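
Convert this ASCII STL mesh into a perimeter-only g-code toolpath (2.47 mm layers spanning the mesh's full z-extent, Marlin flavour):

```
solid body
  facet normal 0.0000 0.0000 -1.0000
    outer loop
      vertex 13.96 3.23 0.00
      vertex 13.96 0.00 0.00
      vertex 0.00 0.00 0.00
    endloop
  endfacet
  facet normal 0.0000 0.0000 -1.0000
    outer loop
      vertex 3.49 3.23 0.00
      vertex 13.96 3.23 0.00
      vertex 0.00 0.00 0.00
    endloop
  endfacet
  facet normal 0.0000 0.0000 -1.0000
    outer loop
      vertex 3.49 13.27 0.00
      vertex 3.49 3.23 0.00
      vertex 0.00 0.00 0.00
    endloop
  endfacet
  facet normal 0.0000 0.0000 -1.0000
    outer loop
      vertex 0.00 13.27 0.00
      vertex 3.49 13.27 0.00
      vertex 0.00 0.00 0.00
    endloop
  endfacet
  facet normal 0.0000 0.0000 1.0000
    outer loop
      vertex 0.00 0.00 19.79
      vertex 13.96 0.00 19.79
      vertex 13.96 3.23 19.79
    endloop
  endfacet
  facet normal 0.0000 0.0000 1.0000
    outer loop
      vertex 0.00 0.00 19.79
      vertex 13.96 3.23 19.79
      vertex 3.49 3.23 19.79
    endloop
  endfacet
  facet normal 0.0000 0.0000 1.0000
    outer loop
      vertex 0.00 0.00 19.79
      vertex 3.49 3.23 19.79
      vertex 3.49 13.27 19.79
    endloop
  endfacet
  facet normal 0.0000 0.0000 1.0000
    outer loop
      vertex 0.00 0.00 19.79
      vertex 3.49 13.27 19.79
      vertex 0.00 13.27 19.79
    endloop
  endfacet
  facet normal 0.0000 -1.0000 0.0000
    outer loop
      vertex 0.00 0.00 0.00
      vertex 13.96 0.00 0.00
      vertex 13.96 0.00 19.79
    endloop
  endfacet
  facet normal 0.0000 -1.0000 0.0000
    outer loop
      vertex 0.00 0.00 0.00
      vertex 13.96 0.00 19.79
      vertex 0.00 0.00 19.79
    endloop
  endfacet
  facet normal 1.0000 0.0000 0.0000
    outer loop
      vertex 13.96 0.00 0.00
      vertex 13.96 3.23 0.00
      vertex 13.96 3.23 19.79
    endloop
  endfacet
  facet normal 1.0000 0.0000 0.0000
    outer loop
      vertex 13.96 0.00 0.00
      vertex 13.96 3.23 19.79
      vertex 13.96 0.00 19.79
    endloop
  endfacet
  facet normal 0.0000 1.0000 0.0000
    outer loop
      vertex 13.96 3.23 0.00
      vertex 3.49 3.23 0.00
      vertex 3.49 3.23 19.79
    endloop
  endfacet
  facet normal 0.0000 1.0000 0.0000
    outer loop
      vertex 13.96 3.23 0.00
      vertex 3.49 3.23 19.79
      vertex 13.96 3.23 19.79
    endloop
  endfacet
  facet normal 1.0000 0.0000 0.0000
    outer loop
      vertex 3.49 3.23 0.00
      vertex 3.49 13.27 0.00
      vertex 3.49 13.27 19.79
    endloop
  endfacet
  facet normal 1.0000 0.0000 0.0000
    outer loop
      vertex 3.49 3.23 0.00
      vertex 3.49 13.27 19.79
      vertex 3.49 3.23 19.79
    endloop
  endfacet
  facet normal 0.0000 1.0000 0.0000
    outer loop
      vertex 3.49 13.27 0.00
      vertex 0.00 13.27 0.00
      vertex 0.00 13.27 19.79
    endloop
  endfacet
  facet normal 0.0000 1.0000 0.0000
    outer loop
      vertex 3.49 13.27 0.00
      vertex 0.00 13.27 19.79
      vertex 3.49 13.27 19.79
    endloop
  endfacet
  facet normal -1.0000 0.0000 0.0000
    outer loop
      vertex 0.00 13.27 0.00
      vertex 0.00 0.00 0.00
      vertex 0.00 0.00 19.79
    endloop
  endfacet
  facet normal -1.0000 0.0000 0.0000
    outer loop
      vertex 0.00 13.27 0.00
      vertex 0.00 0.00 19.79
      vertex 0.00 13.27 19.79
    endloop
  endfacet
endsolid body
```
; perimeter-only toolpath
G21 ; units = mm
G90 ; absolute positioning
G28 ; home
; layer 1
G0 Z2.47
G0 X0.00 Y0.00
G1 X13.96 Y0.00
G1 X13.96 Y3.23
G1 X3.49 Y3.23
G1 X3.49 Y13.27
G1 X0.00 Y13.27
G1 X0.00 Y0.00
; layer 2
G0 Z4.95
G0 X0.00 Y0.00
G1 X13.96 Y0.00
G1 X13.96 Y3.23
G1 X3.49 Y3.23
G1 X3.49 Y13.27
G1 X0.00 Y13.27
G1 X0.00 Y0.00
; layer 3
G0 Z7.42
G0 X0.00 Y0.00
G1 X13.96 Y0.00
G1 X13.96 Y3.23
G1 X3.49 Y3.23
G1 X3.49 Y13.27
G1 X0.00 Y13.27
G1 X0.00 Y0.00
; layer 4
G0 Z9.89
G0 X0.00 Y0.00
G1 X13.96 Y0.00
G1 X13.96 Y3.23
G1 X3.49 Y3.23
G1 X3.49 Y13.27
G1 X0.00 Y13.27
G1 X0.00 Y0.00
; layer 5
G0 Z12.37
G0 X0.00 Y0.00
G1 X13.96 Y0.00
G1 X13.96 Y3.23
G1 X3.49 Y3.23
G1 X3.49 Y13.27
G1 X0.00 Y13.27
G1 X0.00 Y0.00
; layer 6
G0 Z14.84
G0 X0.00 Y0.00
G1 X13.96 Y0.00
G1 X13.96 Y3.23
G1 X3.49 Y3.23
G1 X3.49 Y13.27
G1 X0.00 Y13.27
G1 X0.00 Y0.00
; layer 7
G0 Z17.32
G0 X0.00 Y0.00
G1 X13.96 Y0.00
G1 X13.96 Y3.23
G1 X3.49 Y3.23
G1 X3.49 Y13.27
G1 X0.00 Y13.27
G1 X0.00 Y0.00
; layer 8
G0 Z19.79
G0 X0.00 Y0.00
G1 X13.96 Y0.00
G1 X13.96 Y3.23
G1 X3.49 Y3.23
G1 X3.49 Y13.27
G1 X0.00 Y13.27
G1 X0.00 Y0.00
M2 ; end

The solid is an L-shaped prism: outer 14 × 13.3 mm, arm thicknesses ≈ 3.23 mm (horizontal) and 3.49 mm (vertical), extruded 19.8 mm in z. Slicing at Δz = 2.47 mm — 8 equal slices spanning the solid's height, so layer i sits at z = i·h/8 — gives 8 non-empty perimeters. Each is a 6-segment closed polygon; G0 lifts to the layer z and rapids to the start vertex, then G1 traces the edges.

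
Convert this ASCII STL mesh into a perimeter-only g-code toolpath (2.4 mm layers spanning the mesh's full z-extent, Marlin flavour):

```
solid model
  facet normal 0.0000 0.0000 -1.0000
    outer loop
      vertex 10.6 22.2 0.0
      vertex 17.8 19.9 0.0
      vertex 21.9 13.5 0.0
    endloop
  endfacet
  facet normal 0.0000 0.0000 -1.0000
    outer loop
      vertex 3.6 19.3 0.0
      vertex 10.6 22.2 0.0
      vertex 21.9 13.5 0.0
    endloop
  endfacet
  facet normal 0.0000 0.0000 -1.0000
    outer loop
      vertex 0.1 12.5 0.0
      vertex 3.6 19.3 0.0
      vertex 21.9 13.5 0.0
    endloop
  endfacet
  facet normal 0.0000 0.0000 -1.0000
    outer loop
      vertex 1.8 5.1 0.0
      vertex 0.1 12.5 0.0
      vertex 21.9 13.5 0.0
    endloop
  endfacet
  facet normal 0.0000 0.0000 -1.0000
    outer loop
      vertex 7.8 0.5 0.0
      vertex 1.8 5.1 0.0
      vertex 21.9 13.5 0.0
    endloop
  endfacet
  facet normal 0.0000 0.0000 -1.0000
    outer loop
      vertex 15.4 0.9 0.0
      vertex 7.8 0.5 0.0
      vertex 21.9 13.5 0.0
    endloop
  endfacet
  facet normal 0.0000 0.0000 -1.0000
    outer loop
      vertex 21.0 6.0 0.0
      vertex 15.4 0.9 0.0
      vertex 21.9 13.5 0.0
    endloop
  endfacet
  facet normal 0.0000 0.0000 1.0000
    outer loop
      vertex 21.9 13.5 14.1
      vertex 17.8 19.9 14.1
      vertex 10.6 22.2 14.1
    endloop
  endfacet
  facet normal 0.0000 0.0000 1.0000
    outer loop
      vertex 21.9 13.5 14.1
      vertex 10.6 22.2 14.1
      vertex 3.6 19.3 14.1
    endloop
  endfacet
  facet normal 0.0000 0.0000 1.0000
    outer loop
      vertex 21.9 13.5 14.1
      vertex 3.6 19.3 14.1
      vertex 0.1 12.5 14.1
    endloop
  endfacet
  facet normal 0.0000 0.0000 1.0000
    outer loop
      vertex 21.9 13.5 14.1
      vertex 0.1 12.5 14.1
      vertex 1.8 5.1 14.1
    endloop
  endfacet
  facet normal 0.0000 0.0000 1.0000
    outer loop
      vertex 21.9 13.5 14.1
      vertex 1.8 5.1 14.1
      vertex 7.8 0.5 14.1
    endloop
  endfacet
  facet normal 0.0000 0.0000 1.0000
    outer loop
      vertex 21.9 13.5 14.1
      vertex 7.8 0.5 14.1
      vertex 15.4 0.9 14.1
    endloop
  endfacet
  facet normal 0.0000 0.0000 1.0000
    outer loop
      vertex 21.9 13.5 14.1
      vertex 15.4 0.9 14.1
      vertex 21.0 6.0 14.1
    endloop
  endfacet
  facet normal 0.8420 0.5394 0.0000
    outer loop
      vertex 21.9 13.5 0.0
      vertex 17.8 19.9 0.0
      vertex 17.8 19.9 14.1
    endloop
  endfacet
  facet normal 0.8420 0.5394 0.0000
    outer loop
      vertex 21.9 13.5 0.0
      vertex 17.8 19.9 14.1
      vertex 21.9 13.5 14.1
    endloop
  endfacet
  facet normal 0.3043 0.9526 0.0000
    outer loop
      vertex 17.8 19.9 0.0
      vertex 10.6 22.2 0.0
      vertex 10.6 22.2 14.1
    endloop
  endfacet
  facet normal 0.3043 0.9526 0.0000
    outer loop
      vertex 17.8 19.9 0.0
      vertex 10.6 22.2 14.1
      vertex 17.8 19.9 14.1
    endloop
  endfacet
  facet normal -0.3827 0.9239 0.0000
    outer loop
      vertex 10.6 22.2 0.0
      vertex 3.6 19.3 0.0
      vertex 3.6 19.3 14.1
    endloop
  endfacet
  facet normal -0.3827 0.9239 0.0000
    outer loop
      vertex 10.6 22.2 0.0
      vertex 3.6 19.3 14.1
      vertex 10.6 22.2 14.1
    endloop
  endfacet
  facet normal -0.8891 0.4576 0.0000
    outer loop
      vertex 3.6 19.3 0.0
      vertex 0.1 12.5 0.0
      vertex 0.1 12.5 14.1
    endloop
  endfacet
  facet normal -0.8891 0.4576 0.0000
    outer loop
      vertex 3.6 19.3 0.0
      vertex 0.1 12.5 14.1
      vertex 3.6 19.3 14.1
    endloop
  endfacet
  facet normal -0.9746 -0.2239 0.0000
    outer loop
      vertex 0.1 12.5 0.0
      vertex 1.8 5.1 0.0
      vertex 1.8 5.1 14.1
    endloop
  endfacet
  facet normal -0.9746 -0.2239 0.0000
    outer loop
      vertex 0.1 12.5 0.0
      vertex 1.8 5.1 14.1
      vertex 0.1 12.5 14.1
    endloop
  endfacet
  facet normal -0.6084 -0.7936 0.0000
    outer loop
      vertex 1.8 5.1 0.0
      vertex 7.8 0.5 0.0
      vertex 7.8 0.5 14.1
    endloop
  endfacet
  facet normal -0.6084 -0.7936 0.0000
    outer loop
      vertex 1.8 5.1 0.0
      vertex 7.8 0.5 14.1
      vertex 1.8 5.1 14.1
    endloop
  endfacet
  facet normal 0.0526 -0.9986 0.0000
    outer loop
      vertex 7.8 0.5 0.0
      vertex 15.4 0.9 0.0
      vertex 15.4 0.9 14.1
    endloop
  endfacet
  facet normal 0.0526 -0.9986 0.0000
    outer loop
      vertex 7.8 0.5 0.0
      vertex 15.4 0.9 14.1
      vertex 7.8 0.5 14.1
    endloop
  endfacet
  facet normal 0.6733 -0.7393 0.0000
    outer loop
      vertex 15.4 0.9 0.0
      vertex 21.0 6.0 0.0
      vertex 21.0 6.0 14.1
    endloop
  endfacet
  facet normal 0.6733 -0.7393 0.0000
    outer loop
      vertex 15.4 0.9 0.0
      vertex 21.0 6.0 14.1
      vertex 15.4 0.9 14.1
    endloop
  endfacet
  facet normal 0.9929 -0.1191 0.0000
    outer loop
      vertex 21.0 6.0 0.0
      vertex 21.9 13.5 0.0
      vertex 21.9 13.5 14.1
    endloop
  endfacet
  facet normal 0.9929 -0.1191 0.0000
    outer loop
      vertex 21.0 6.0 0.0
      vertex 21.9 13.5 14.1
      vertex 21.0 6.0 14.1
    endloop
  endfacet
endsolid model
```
; perimeter-only toolpath
G21 ; units = mm
G90 ; absolute positioning
G28 ; home
; layer 1
G0 Z2.4
G0 X21.9 Y13.5
G1 X17.8 Y19.9
G1 X10.6 Y22.2
G1 X3.6 Y19.3
G1 X0.1 Y12.5
G1 X1.8 Y5.1
G1 X7.8 Y0.5
G1 X15.4 Y0.9
G1 X21.0 Y6.0
G1 X21.9 Y13.5
; layer 2
G0 Z4.7
G0 X21.9 Y13.5
G1 X17.8 Y19.9
G1 X10.6 Y22.2
G1 X3.6 Y19.3
G1 X0.1 Y12.5
G1 X1.8 Y5.1
G1 X7.8 Y0.5
G1 X15.4 Y0.9
G1 X21.0 Y6.0
G1 X21.9 Y13.5
; layer 3
G0 Z7.1
G0 X21.9 Y13.5
G1 X17.8 Y19.9
G1 X10.6 Y22.2
G1 X3.6 Y19.3
G1 X0.1 Y12.5
G1 X1.8 Y5.1
G1 X7.8 Y0.5
G1 X15.4 Y0.9
G1 X21.0 Y6.0
G1 X21.9 Y13.5
; layer 4
G0 Z9.4
G0 X21.9 Y13.5
G1 X17.8 Y19.9
G1 X10.6 Y22.2
G1 X3.6 Y19.3
G1 X0.1 Y12.5
G1 X1.8 Y5.1
G1 X7.8 Y0.5
G1 X15.4 Y0.9
G1 X21.0 Y6.0
G1 X21.9 Y13.5
; layer 5
G0 Z11.8
G0 X21.9 Y13.5
G1 X17.8 Y19.9
G1 X10.6 Y22.2
G1 X3.6 Y19.3
G1 X0.1 Y12.5
G1 X1.8 Y5.1
G1 X7.8 Y0.5
G1 X15.4 Y0.9
G1 X21.0 Y6.0
G1 X21.9 Y13.5
; layer 6
G0 Z14.1
G0 X21.9 Y13.5
G1 X17.8 Y19.9
G1 X10.6 Y22.2
G1 X3.6 Y19.3
G1 X0.1 Y12.5
G1 X1.8 Y5.1
G1 X7.8 Y0.5
G1 X15.4 Y0.9
G1 X21.0 Y6.0
G1 X21.9 Y13.5
M2 ; end

The solid is a regular 9-sided prism (a cylinder approximated with 9 flat sides), circumscribed radius ≈ 11.1 mm, height ≈ 14.1 mm. Slicing at Δz = 2.4 mm — 6 equal slices spanning the solid's height, so layer i sits at z = i·h/6 — gives 6 non-empty perimeters. Each is a 9-segment closed polygon; G0 lifts to the layer z and rapids to the start vertex, then G1 traces the edges.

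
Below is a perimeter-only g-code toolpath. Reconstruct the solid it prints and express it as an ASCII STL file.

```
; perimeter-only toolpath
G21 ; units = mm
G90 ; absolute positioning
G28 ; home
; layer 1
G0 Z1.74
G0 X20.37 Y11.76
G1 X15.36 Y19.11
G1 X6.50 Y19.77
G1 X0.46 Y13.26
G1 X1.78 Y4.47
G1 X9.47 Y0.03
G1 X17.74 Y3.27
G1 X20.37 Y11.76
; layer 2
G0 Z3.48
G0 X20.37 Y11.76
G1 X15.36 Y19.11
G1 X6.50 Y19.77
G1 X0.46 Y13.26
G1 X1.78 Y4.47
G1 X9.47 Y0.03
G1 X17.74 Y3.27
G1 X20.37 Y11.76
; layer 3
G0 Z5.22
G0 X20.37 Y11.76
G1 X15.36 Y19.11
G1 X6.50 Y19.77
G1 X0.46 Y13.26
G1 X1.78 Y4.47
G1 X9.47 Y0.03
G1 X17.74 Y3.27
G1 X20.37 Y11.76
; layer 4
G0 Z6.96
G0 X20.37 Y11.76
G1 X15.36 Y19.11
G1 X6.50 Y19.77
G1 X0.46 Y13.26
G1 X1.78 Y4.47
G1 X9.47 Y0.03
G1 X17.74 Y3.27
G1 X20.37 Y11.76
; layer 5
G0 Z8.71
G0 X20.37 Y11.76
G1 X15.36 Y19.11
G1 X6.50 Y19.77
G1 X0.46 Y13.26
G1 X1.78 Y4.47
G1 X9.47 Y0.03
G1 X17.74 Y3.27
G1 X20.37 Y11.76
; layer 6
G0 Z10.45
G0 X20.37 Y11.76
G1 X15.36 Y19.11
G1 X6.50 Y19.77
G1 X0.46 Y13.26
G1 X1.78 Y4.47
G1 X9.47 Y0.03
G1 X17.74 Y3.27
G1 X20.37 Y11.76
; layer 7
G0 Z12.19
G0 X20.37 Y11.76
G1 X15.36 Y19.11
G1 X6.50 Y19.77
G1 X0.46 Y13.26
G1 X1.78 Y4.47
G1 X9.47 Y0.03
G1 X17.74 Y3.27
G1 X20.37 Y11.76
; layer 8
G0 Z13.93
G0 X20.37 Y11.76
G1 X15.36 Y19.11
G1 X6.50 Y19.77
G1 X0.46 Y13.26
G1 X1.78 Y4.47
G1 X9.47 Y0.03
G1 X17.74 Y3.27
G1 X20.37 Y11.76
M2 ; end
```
solid part
  facet normal 0.0000 0.0000 -1.0000
    outer loop
      vertex 6.50 19.77 0.00
      vertex 15.36 19.11 0.00
      vertex 20.37 11.76 0.00
    endloop
  endfacet
  facet normal 0.0000 0.0000 -1.0000
    outer loop
      vertex 0.46 13.26 0.00
      vertex 6.50 19.77 0.00
      vertex 20.37 11.76 0.00
    endloop
  endfacet
  facet normal 0.0000 0.0000 -1.0000
    outer loop
      vertex 1.78 4.47 0.00
      vertex 0.46 13.26 0.00
      vertex 20.37 11.76 0.00
    endloop
  endfacet
  facet normal 0.0000 0.0000 -1.0000
    outer loop
      vertex 9.47 0.03 0.00
      vertex 1.78 4.47 0.00
      vertex 20.37 11.76 0.00
    endloop
  endfacet
  facet normal 0.0000 0.0000 -1.0000
    outer loop
      vertex 17.74 3.27 0.00
      vertex 9.47 0.03 0.00
      vertex 20.37 11.76 0.00
    endloop
  endfacet
  facet normal 0.0000 0.0000 1.0000
    outer loop
      vertex 20.37 11.76 13.93
      vertex 15.36 19.11 13.93
      vertex 6.50 19.77 13.93
    endloop
  endfacet
  facet normal 0.0000 0.0000 1.0000
    outer loop
      vertex 20.37 11.76 13.93
      vertex 6.50 19.77 13.93
      vertex 0.46 13.26 13.93
    endloop
  endfacet
  facet normal 0.0000 0.0000 1.0000
    outer loop
      vertex 20.37 11.76 13.93
      vertex 0.46 13.26 13.93
      vertex 1.78 4.47 13.93
    endloop
  endfacet
  facet normal 0.0000 0.0000 1.0000
    outer loop
      vertex 20.37 11.76 13.93
      vertex 1.78 4.47 13.93
      vertex 9.47 0.03 13.93
    endloop
  endfacet
  facet normal 0.0000 0.0000 1.0000
    outer loop
      vertex 20.37 11.76 13.93
      vertex 9.47 0.03 13.93
      vertex 17.74 3.27 13.93
    endloop
  endfacet
  facet normal 0.8263 0.5632 0.0000
    outer loop
      vertex 20.37 11.76 0.00
      vertex 15.36 19.11 0.00
      vertex 15.36 19.11 13.93
    endloop
  endfacet
  facet normal 0.8263 0.5632 0.0000
    outer loop
      vertex 20.37 11.76 0.00
      vertex 15.36 19.11 13.93
      vertex 20.37 11.76 13.93
    endloop
  endfacet
  facet normal 0.0743 0.9972 0.0000
    outer loop
      vertex 15.36 19.11 0.00
      vertex 6.50 19.77 0.00
      vertex 6.50 19.77 13.93
    endloop
  endfacet
  facet normal 0.0743 0.9972 0.0000
    outer loop
      vertex 15.36 19.11 0.00
      vertex 6.50 19.77 13.93
      vertex 15.36 19.11 13.93
    endloop
  endfacet
  facet normal -0.7331 0.6801 0.0000
    outer loop
      vertex 6.50 19.77 0.00
      vertex 0.46 13.26 0.00
      vertex 0.46 13.26 13.93
    endloop
  endfacet
  facet normal -0.7331 0.6801 0.0000
    outer loop
      vertex 6.50 19.77 0.00
      vertex 0.46 13.26 13.93
      vertex 6.50 19.77 13.93
    endloop
  endfacet
  facet normal -0.9889 -0.1485 0.0000
    outer loop
      vertex 0.46 13.26 0.00
      vertex 1.78 4.47 0.00
      vertex 1.78 4.47 13.93
    endloop
  endfacet
  facet normal -0.9889 -0.1485 0.0000
    outer loop
      vertex 0.46 13.26 0.00
      vertex 1.78 4.47 13.93
      vertex 0.46 13.26 13.93
    endloop
  endfacet
  facet normal -0.5000 -0.8660 0.0000
    outer loop
      vertex 1.78 4.47 0.00
      vertex 9.47 0.03 0.00
      vertex 9.47 0.03 13.93
    endloop
  endfacet
  facet normal -0.5000 -0.8660 0.0000
    outer loop
      vertex 1.78 4.47 0.00
      vertex 9.47 0.03 13.93
      vertex 1.78 4.47 13.93
    endloop
  endfacet
  facet normal 0.3648 -0.9311 0.0000
    outer loop
      vertex 9.47 0.03 0.00
      vertex 17.74 3.27 0.00
      vertex 17.74 3.27 13.93
    endloop
  endfacet
  facet normal 0.3648 -0.9311 0.0000
    outer loop
      vertex 9.47 0.03 0.00
      vertex 17.74 3.27 13.93
      vertex 9.47 0.03 13.93
    endloop
  endfacet
  facet normal 0.9552 -0.2959 0.0000
    outer loop
      vertex 17.74 3.27 0.00
      vertex 20.37 11.76 0.00
      vertex 20.37 11.76 13.93
    endloop
  endfacet
  facet normal 0.9552 -0.2959 0.0000
    outer loop
      vertex 17.74 3.27 0.00
      vertex 20.37 11.76 13.93
      vertex 17.74 3.27 13.93
    endloop
  endfacet
endsolid part

The G0 Z moves step by Δz≈1.74 mm. Every layer's G1 loop is the same polygon, so the solid is a straight extrusion of it from z=0 to z≈13.9. Closing with flat bottom and top caps and triangulating gives 24 facets — a regular 7-sided prism (a cylinder approximated with 7 flat sides), circumscribed radius ≈ 10.2 mm, height ≈ 13.9 mm.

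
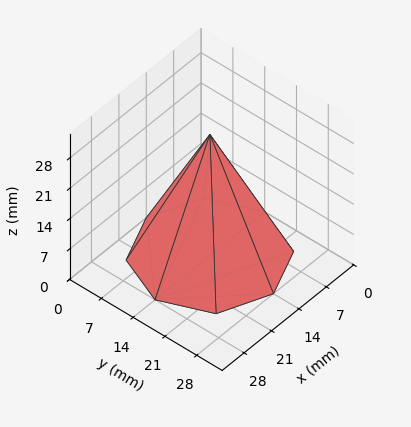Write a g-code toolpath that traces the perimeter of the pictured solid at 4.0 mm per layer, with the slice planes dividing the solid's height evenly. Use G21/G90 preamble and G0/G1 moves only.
Reading the render: the shape is a regular 8-sided pyramid, base circumscribed radius ≈ 14 mm, apex at z ≈ 28 mm (dimensions read to the nearest mm from the axis ticks). For the g-code, the solid's height is divided into equal slices at the stated Δz and each level perimeter traced with G1 moves after a G0 lift.

; perimeter-only toolpath
G21 ; units = mm
G90 ; absolute positioning
G28 ; home
; layer 1
G0 Z4.0
G0 X26.0 Y14.0
G1 X22.5 Y22.5
G1 X14.0 Y26.0
G1 X5.5 Y22.5
G1 X2.0 Y14.0
G1 X5.5 Y5.5
G1 X14.0 Y2.0
G1 X22.5 Y5.5
G1 X26.0 Y14.0
; layer 2
G0 Z8.0
G0 X24.0 Y14.0
G1 X21.1 Y21.1
G1 X14.0 Y24.0
G1 X6.9 Y21.1
G1 X4.0 Y14.0
G1 X6.9 Y6.9
G1 X14.0 Y4.0
G1 X21.1 Y6.9
G1 X24.0 Y14.0
; layer 3
G0 Z12.0
G0 X22.0 Y14.0
G1 X19.7 Y19.7
G1 X14.0 Y22.0
G1 X8.3 Y19.7
G1 X6.0 Y14.0
G1 X8.3 Y8.3
G1 X14.0 Y6.0
G1 X19.7 Y8.3
G1 X22.0 Y14.0
; layer 4
G0 Z16.0
G0 X20.0 Y14.0
G1 X18.2 Y18.2
G1 X14.0 Y20.0
G1 X9.8 Y18.2
G1 X8.0 Y14.0
G1 X9.8 Y9.8
G1 X14.0 Y8.0
G1 X18.2 Y9.8
G1 X20.0 Y14.0
; layer 5
G0 Z20.0
G0 X18.0 Y14.0
G1 X16.8 Y16.8
G1 X14.0 Y18.0
G1 X11.2 Y16.8
G1 X10.0 Y14.0
G1 X11.2 Y11.2
G1 X14.0 Y10.0
G1 X16.8 Y11.2
G1 X18.0 Y14.0
; layer 6
G0 Z24.0
G0 X16.0 Y14.0
G1 X15.4 Y15.4
G1 X14.0 Y16.0
G1 X12.6 Y15.4
G1 X12.0 Y14.0
G1 X12.6 Y12.6
G1 X14.0 Y12.0
G1 X15.4 Y12.6
G1 X16.0 Y14.0
M2 ; end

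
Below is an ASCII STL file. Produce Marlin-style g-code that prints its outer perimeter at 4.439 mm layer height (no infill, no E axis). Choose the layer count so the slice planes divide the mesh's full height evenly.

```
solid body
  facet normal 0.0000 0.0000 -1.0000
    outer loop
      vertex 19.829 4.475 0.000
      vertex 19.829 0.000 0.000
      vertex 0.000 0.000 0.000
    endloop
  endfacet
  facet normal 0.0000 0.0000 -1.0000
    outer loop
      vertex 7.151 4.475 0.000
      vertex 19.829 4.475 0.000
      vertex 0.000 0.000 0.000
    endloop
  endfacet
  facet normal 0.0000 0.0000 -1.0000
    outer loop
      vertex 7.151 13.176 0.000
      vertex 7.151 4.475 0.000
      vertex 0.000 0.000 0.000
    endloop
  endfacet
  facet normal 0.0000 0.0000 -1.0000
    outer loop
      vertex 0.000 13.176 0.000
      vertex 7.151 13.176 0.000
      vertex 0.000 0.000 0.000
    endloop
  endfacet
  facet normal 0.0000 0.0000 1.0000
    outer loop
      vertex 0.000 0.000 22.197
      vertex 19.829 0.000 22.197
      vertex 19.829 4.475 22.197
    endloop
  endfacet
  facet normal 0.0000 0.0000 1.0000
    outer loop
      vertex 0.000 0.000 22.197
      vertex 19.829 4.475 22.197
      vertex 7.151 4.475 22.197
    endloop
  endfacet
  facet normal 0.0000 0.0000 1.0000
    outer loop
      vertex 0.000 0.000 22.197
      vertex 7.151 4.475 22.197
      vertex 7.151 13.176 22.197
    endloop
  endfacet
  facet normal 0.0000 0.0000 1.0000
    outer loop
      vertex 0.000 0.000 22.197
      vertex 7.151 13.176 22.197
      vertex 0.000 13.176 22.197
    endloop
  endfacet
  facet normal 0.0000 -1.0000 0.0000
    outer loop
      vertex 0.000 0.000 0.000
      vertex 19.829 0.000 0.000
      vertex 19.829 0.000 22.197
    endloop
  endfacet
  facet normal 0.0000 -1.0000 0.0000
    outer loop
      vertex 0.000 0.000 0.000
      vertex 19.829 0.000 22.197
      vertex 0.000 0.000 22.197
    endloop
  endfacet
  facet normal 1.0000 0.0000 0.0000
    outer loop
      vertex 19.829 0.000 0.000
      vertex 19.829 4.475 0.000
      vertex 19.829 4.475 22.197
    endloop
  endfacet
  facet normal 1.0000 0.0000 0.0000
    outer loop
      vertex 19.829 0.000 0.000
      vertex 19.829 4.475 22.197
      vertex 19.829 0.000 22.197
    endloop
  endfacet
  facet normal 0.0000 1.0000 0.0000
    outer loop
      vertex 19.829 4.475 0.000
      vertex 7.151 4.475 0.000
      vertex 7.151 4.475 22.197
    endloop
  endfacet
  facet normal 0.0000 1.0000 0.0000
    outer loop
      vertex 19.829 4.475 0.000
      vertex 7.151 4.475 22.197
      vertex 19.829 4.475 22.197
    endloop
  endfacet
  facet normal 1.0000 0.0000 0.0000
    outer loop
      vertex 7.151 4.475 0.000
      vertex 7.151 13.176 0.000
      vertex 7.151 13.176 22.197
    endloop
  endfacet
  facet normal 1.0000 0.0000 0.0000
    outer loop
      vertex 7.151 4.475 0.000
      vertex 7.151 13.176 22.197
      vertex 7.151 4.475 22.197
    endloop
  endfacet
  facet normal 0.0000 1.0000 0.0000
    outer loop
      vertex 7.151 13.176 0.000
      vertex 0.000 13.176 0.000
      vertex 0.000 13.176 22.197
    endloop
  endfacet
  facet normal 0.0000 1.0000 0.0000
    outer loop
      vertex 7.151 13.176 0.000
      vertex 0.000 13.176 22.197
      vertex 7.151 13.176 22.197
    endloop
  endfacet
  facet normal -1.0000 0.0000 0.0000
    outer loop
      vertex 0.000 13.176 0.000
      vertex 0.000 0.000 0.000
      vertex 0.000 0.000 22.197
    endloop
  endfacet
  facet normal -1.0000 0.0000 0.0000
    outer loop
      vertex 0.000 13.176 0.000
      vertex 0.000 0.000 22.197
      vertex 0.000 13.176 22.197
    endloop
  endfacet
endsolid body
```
; perimeter-only toolpath
G21 ; units = mm
G90 ; absolute positioning
G28 ; home
; layer 1
G0 Z4.439
G0 X0.000 Y0.000
G1 X19.829 Y0.000
G1 X19.829 Y4.475
G1 X7.151 Y4.475
G1 X7.151 Y13.176
G1 X0.000 Y13.176
G1 X0.000 Y0.000
; layer 2
G0 Z8.879
G0 X0.000 Y0.000
G1 X19.829 Y0.000
G1 X19.829 Y4.475
G1 X7.151 Y4.475
G1 X7.151 Y13.176
G1 X0.000 Y13.176
G1 X0.000 Y0.000
; layer 3
G0 Z13.318
G0 X0.000 Y0.000
G1 X19.829 Y0.000
G1 X19.829 Y4.475
G1 X7.151 Y4.475
G1 X7.151 Y13.176
G1 X0.000 Y13.176
G1 X0.000 Y0.000
; layer 4
G0 Z17.758
G0 X0.000 Y0.000
G1 X19.829 Y0.000
G1 X19.829 Y4.475
G1 X7.151 Y4.475
G1 X7.151 Y13.176
G1 X0.000 Y13.176
G1 X0.000 Y0.000
; layer 5
G0 Z22.197
G0 X0.000 Y0.000
G1 X19.829 Y0.000
G1 X19.829 Y4.475
G1 X7.151 Y4.475
G1 X7.151 Y13.176
G1 X0.000 Y13.176
G1 X0.000 Y0.000
M2 ; end

The solid is an L-shaped prism: outer 19.8 × 13.2 mm, arm thicknesses ≈ 4.47 mm (horizontal) and 7.15 mm (vertical), extruded 22.2 mm in z. Slicing at Δz = 4.439 mm — 5 equal slices spanning the solid's height, so layer i sits at z = i·h/5 — gives 5 non-empty perimeters. Each is a 6-segment closed polygon; G0 lifts to the layer z and rapids to the start vertex, then G1 traces the edges.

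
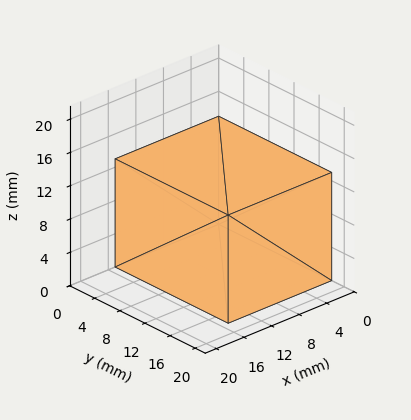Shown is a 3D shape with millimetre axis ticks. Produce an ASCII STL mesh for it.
Reading the render: the shape is a rectangular box, roughly 15 × 18 mm footprint and 13 mm tall (dimensions read to the nearest mm from the axis ticks). For the STL, each face is triangulated and given an outward normal.

solid part
  facet normal 0.0000 0.0000 -1.0000
    outer loop
      vertex 15.00 18.00 0.00
      vertex 15.00 0.00 0.00
      vertex 0.00 0.00 0.00
    endloop
  endfacet
  facet normal 0.0000 0.0000 -1.0000
    outer loop
      vertex 0.00 18.00 0.00
      vertex 15.00 18.00 0.00
      vertex 0.00 0.00 0.00
    endloop
  endfacet
  facet normal 0.0000 0.0000 1.0000
    outer loop
      vertex 0.00 0.00 13.00
      vertex 15.00 0.00 13.00
      vertex 15.00 18.00 13.00
    endloop
  endfacet
  facet normal 0.0000 0.0000 1.0000
    outer loop
      vertex 0.00 0.00 13.00
      vertex 15.00 18.00 13.00
      vertex 0.00 18.00 13.00
    endloop
  endfacet
  facet normal 0.0000 -1.0000 0.0000
    outer loop
      vertex 0.00 0.00 0.00
      vertex 15.00 0.00 0.00
      vertex 15.00 0.00 13.00
    endloop
  endfacet
  facet normal 0.0000 -1.0000 0.0000
    outer loop
      vertex 0.00 0.00 0.00
      vertex 15.00 0.00 13.00
      vertex 0.00 0.00 13.00
    endloop
  endfacet
  facet normal 0.0000 1.0000 0.0000
    outer loop
      vertex 15.00 18.00 13.00
      vertex 15.00 18.00 0.00
      vertex 0.00 18.00 0.00
    endloop
  endfacet
  facet normal 0.0000 1.0000 0.0000
    outer loop
      vertex 0.00 18.00 13.00
      vertex 15.00 18.00 13.00
      vertex 0.00 18.00 0.00
    endloop
  endfacet
  facet normal -1.0000 0.0000 0.0000
    outer loop
      vertex 0.00 18.00 13.00
      vertex 0.00 18.00 0.00
      vertex 0.00 0.00 0.00
    endloop
  endfacet
  facet normal -1.0000 0.0000 0.0000
    outer loop
      vertex 0.00 0.00 13.00
      vertex 0.00 18.00 13.00
      vertex 0.00 0.00 0.00
    endloop
  endfacet
  facet normal 1.0000 0.0000 0.0000
    outer loop
      vertex 15.00 0.00 0.00
      vertex 15.00 18.00 0.00
      vertex 15.00 18.00 13.00
    endloop
  endfacet
  facet normal 1.0000 0.0000 0.0000
    outer loop
      vertex 15.00 0.00 0.00
      vertex 15.00 18.00 13.00
      vertex 15.00 0.00 13.00
    endloop
  endfacet
endsolid part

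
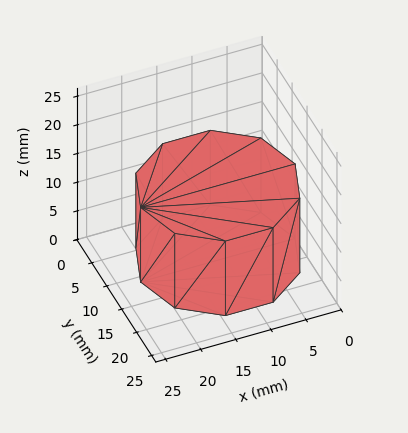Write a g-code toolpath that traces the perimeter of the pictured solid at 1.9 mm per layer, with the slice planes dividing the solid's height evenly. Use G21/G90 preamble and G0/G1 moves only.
Reading the render: the shape is a regular 10-sided prism (a cylinder approximated with 10 flat sides), circumscribed radius ≈ 11 mm, height ≈ 13 mm (dimensions read to the nearest mm from the axis ticks). For the g-code, the solid's height is divided into equal slices at the stated Δz and each level perimeter traced with G1 moves after a G0 lift.

; perimeter-only toolpath
G21 ; units = mm
G90 ; absolute positioning
G28 ; home
; layer 1
G0 Z1.9
G0 X22.0 Y11.0
G1 X19.9 Y17.5
G1 X14.4 Y21.5
G1 X7.6 Y21.5
G1 X2.1 Y17.5
G1 X0.0 Y11.0
G1 X2.1 Y4.5
G1 X7.6 Y0.5
G1 X14.4 Y0.5
G1 X19.9 Y4.5
G1 X22.0 Y11.0
; layer 2
G0 Z3.7
G0 X22.0 Y11.0
G1 X19.9 Y17.5
G1 X14.4 Y21.5
G1 X7.6 Y21.5
G1 X2.1 Y17.5
G1 X0.0 Y11.0
G1 X2.1 Y4.5
G1 X7.6 Y0.5
G1 X14.4 Y0.5
G1 X19.9 Y4.5
G1 X22.0 Y11.0
; layer 3
G0 Z5.6
G0 X22.0 Y11.0
G1 X19.9 Y17.5
G1 X14.4 Y21.5
G1 X7.6 Y21.5
G1 X2.1 Y17.5
G1 X0.0 Y11.0
G1 X2.1 Y4.5
G1 X7.6 Y0.5
G1 X14.4 Y0.5
G1 X19.9 Y4.5
G1 X22.0 Y11.0
; layer 4
G0 Z7.4
G0 X22.0 Y11.0
G1 X19.9 Y17.5
G1 X14.4 Y21.5
G1 X7.6 Y21.5
G1 X2.1 Y17.5
G1 X0.0 Y11.0
G1 X2.1 Y4.5
G1 X7.6 Y0.5
G1 X14.4 Y0.5
G1 X19.9 Y4.5
G1 X22.0 Y11.0
; layer 5
G0 Z9.3
G0 X22.0 Y11.0
G1 X19.9 Y17.5
G1 X14.4 Y21.5
G1 X7.6 Y21.5
G1 X2.1 Y17.5
G1 X0.0 Y11.0
G1 X2.1 Y4.5
G1 X7.6 Y0.5
G1 X14.4 Y0.5
G1 X19.9 Y4.5
G1 X22.0 Y11.0
; layer 6
G0 Z11.1
G0 X22.0 Y11.0
G1 X19.9 Y17.5
G1 X14.4 Y21.5
G1 X7.6 Y21.5
G1 X2.1 Y17.5
G1 X0.0 Y11.0
G1 X2.1 Y4.5
G1 X7.6 Y0.5
G1 X14.4 Y0.5
G1 X19.9 Y4.5
G1 X22.0 Y11.0
; layer 7
G0 Z13.0
G0 X22.0 Y11.0
G1 X19.9 Y17.5
G1 X14.4 Y21.5
G1 X7.6 Y21.5
G1 X2.1 Y17.5
G1 X0.0 Y11.0
G1 X2.1 Y4.5
G1 X7.6 Y0.5
G1 X14.4 Y0.5
G1 X19.9 Y4.5
G1 X22.0 Y11.0
M2 ; end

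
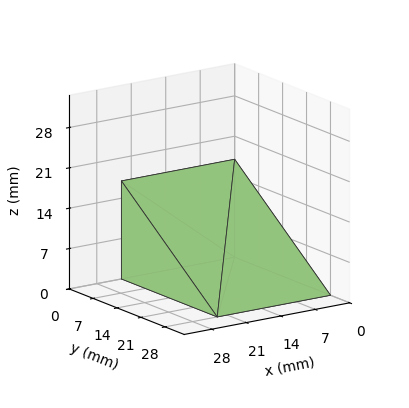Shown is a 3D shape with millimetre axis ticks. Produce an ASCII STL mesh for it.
Reading the render: the shape is a wedge (ramp): 23 × 28 mm base, rising to 17 mm along the y=0 edge and sloping linearly to z=0 at y=28 (dimensions read to the nearest mm from the axis ticks). For the STL, each face is triangulated and given an outward normal.

solid part
  facet normal 0.0000 0.0000 -1.0000
    outer loop
      vertex 23.000 28.000 0.000
      vertex 23.000 0.000 0.000
      vertex 0.000 0.000 0.000
    endloop
  endfacet
  facet normal 0.0000 0.0000 -1.0000
    outer loop
      vertex 0.000 28.000 0.000
      vertex 23.000 28.000 0.000
      vertex 0.000 0.000 0.000
    endloop
  endfacet
  facet normal 0.0000 -1.0000 0.0000
    outer loop
      vertex 0.000 0.000 0.000
      vertex 23.000 0.000 0.000
      vertex 23.000 0.000 17.000
    endloop
  endfacet
  facet normal 0.0000 -1.0000 0.0000
    outer loop
      vertex 0.000 0.000 0.000
      vertex 23.000 0.000 17.000
      vertex 0.000 0.000 17.000
    endloop
  endfacet
  facet normal 0.0000 0.5190 0.8548
    outer loop
      vertex 0.000 0.000 17.000
      vertex 23.000 0.000 17.000
      vertex 23.000 28.000 0.000
    endloop
  endfacet
  facet normal 0.0000 0.5190 0.8548
    outer loop
      vertex 0.000 0.000 17.000
      vertex 23.000 28.000 0.000
      vertex 0.000 28.000 0.000
    endloop
  endfacet
  facet normal -1.0000 0.0000 0.0000
    outer loop
      vertex 0.000 0.000 17.000
      vertex 0.000 28.000 0.000
      vertex 0.000 0.000 0.000
    endloop
  endfacet
  facet normal 1.0000 0.0000 0.0000
    outer loop
      vertex 23.000 0.000 0.000
      vertex 23.000 28.000 0.000
      vertex 23.000 0.000 17.000
    endloop
  endfacet
endsolid part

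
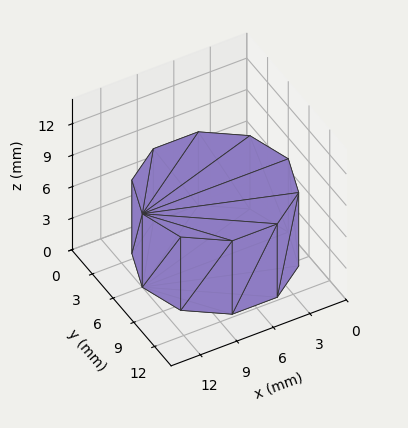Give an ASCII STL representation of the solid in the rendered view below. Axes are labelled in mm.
Reading the render: the shape is a regular 10-sided prism (a cylinder approximated with 10 flat sides), circumscribed radius ≈ 6 mm, height ≈ 7 mm (dimensions read to the nearest mm from the axis ticks). For the STL, each face is triangulated and given an outward normal.

solid part
  facet normal 0.0000 0.0000 -1.0000
    outer loop
      vertex 7.85 11.71 0.00
      vertex 10.85 9.53 0.00
      vertex 12.00 6.00 0.00
    endloop
  endfacet
  facet normal 0.0000 0.0000 -1.0000
    outer loop
      vertex 4.15 11.71 0.00
      vertex 7.85 11.71 0.00
      vertex 12.00 6.00 0.00
    endloop
  endfacet
  facet normal 0.0000 0.0000 -1.0000
    outer loop
      vertex 1.15 9.53 0.00
      vertex 4.15 11.71 0.00
      vertex 12.00 6.00 0.00
    endloop
  endfacet
  facet normal 0.0000 0.0000 -1.0000
    outer loop
      vertex 0.00 6.00 0.00
      vertex 1.15 9.53 0.00
      vertex 12.00 6.00 0.00
    endloop
  endfacet
  facet normal 0.0000 0.0000 -1.0000
    outer loop
      vertex 1.15 2.47 0.00
      vertex 0.00 6.00 0.00
      vertex 12.00 6.00 0.00
    endloop
  endfacet
  facet normal 0.0000 0.0000 -1.0000
    outer loop
      vertex 4.15 0.29 0.00
      vertex 1.15 2.47 0.00
      vertex 12.00 6.00 0.00
    endloop
  endfacet
  facet normal 0.0000 0.0000 -1.0000
    outer loop
      vertex 7.85 0.29 0.00
      vertex 4.15 0.29 0.00
      vertex 12.00 6.00 0.00
    endloop
  endfacet
  facet normal 0.0000 0.0000 -1.0000
    outer loop
      vertex 10.85 2.47 0.00
      vertex 7.85 0.29 0.00
      vertex 12.00 6.00 0.00
    endloop
  endfacet
  facet normal 0.0000 0.0000 1.0000
    outer loop
      vertex 12.00 6.00 7.00
      vertex 10.85 9.53 7.00
      vertex 7.85 11.71 7.00
    endloop
  endfacet
  facet normal 0.0000 0.0000 1.0000
    outer loop
      vertex 12.00 6.00 7.00
      vertex 7.85 11.71 7.00
      vertex 4.15 11.71 7.00
    endloop
  endfacet
  facet normal 0.0000 0.0000 1.0000
    outer loop
      vertex 12.00 6.00 7.00
      vertex 4.15 11.71 7.00
      vertex 1.15 9.53 7.00
    endloop
  endfacet
  facet normal 0.0000 0.0000 1.0000
    outer loop
      vertex 12.00 6.00 7.00
      vertex 1.15 9.53 7.00
      vertex 0.00 6.00 7.00
    endloop
  endfacet
  facet normal 0.0000 0.0000 1.0000
    outer loop
      vertex 12.00 6.00 7.00
      vertex 0.00 6.00 7.00
      vertex 1.15 2.47 7.00
    endloop
  endfacet
  facet normal 0.0000 0.0000 1.0000
    outer loop
      vertex 12.00 6.00 7.00
      vertex 1.15 2.47 7.00
      vertex 4.15 0.29 7.00
    endloop
  endfacet
  facet normal 0.0000 0.0000 1.0000
    outer loop
      vertex 12.00 6.00 7.00
      vertex 4.15 0.29 7.00
      vertex 7.85 0.29 7.00
    endloop
  endfacet
  facet normal 0.0000 0.0000 1.0000
    outer loop
      vertex 12.00 6.00 7.00
      vertex 7.85 0.29 7.00
      vertex 10.85 2.47 7.00
    endloop
  endfacet
  facet normal 0.9508 0.3098 0.0000
    outer loop
      vertex 12.00 6.00 0.00
      vertex 10.85 9.53 0.00
      vertex 10.85 9.53 7.00
    endloop
  endfacet
  facet normal 0.9508 0.3098 0.0000
    outer loop
      vertex 12.00 6.00 0.00
      vertex 10.85 9.53 7.00
      vertex 12.00 6.00 7.00
    endloop
  endfacet
  facet normal 0.5879 0.8090 0.0000
    outer loop
      vertex 10.85 9.53 0.00
      vertex 7.85 11.71 0.00
      vertex 7.85 11.71 7.00
    endloop
  endfacet
  facet normal 0.5879 0.8090 0.0000
    outer loop
      vertex 10.85 9.53 0.00
      vertex 7.85 11.71 7.00
      vertex 10.85 9.53 7.00
    endloop
  endfacet
  facet normal 0.0000 1.0000 0.0000
    outer loop
      vertex 7.85 11.71 0.00
      vertex 4.15 11.71 0.00
      vertex 4.15 11.71 7.00
    endloop
  endfacet
  facet normal 0.0000 1.0000 0.0000
    outer loop
      vertex 7.85 11.71 0.00
      vertex 4.15 11.71 7.00
      vertex 7.85 11.71 7.00
    endloop
  endfacet
  facet normal -0.5879 0.8090 0.0000
    outer loop
      vertex 4.15 11.71 0.00
      vertex 1.15 9.53 0.00
      vertex 1.15 9.53 7.00
    endloop
  endfacet
  facet normal -0.5879 0.8090 0.0000
    outer loop
      vertex 4.15 11.71 0.00
      vertex 1.15 9.53 7.00
      vertex 4.15 11.71 7.00
    endloop
  endfacet
  facet normal -0.9508 0.3098 0.0000
    outer loop
      vertex 1.15 9.53 0.00
      vertex 0.00 6.00 0.00
      vertex 0.00 6.00 7.00
    endloop
  endfacet
  facet normal -0.9508 0.3098 0.0000
    outer loop
      vertex 1.15 9.53 0.00
      vertex 0.00 6.00 7.00
      vertex 1.15 9.53 7.00
    endloop
  endfacet
  facet normal -0.9508 -0.3098 0.0000
    outer loop
      vertex 0.00 6.00 0.00
      vertex 1.15 2.47 0.00
      vertex 1.15 2.47 7.00
    endloop
  endfacet
  facet normal -0.9508 -0.3098 0.0000
    outer loop
      vertex 0.00 6.00 0.00
      vertex 1.15 2.47 7.00
      vertex 0.00 6.00 7.00
    endloop
  endfacet
  facet normal -0.5879 -0.8090 0.0000
    outer loop
      vertex 1.15 2.47 0.00
      vertex 4.15 0.29 0.00
      vertex 4.15 0.29 7.00
    endloop
  endfacet
  facet normal -0.5879 -0.8090 0.0000
    outer loop
      vertex 1.15 2.47 0.00
      vertex 4.15 0.29 7.00
      vertex 1.15 2.47 7.00
    endloop
  endfacet
  facet normal 0.0000 -1.0000 0.0000
    outer loop
      vertex 4.15 0.29 0.00
      vertex 7.85 0.29 0.00
      vertex 7.85 0.29 7.00
    endloop
  endfacet
  facet normal 0.0000 -1.0000 0.0000
    outer loop
      vertex 4.15 0.29 0.00
      vertex 7.85 0.29 7.00
      vertex 4.15 0.29 7.00
    endloop
  endfacet
  facet normal 0.5879 -0.8090 0.0000
    outer loop
      vertex 7.85 0.29 0.00
      vertex 10.85 2.47 0.00
      vertex 10.85 2.47 7.00
    endloop
  endfacet
  facet normal 0.5879 -0.8090 0.0000
    outer loop
      vertex 7.85 0.29 0.00
      vertex 10.85 2.47 7.00
      vertex 7.85 0.29 7.00
    endloop
  endfacet
  facet normal 0.9508 -0.3098 0.0000
    outer loop
      vertex 10.85 2.47 0.00
      vertex 12.00 6.00 0.00
      vertex 12.00 6.00 7.00
    endloop
  endfacet
  facet normal 0.9508 -0.3098 0.0000
    outer loop
      vertex 10.85 2.47 0.00
      vertex 12.00 6.00 7.00
      vertex 10.85 2.47 7.00
    endloop
  endfacet
endsolid part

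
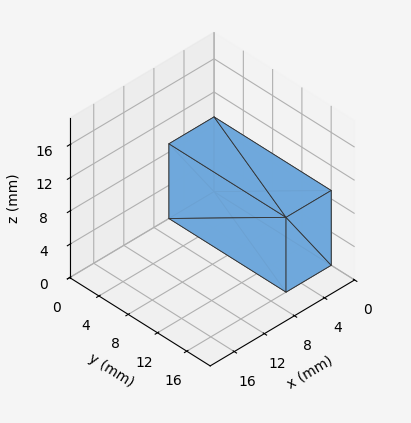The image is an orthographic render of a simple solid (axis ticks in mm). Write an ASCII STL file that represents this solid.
Reading the render: the shape is a rectangular box, roughly 6 × 16 mm footprint and 9 mm tall (dimensions read to the nearest mm from the axis ticks). For the STL, each face is triangulated and given an outward normal.

solid part
  facet normal 0.0000 0.0000 -1.0000
    outer loop
      vertex 6.00 16.00 0.00
      vertex 6.00 0.00 0.00
      vertex 0.00 0.00 0.00
    endloop
  endfacet
  facet normal 0.0000 0.0000 -1.0000
    outer loop
      vertex 0.00 16.00 0.00
      vertex 6.00 16.00 0.00
      vertex 0.00 0.00 0.00
    endloop
  endfacet
  facet normal 0.0000 0.0000 1.0000
    outer loop
      vertex 0.00 0.00 9.00
      vertex 6.00 0.00 9.00
      vertex 6.00 16.00 9.00
    endloop
  endfacet
  facet normal 0.0000 0.0000 1.0000
    outer loop
      vertex 0.00 0.00 9.00
      vertex 6.00 16.00 9.00
      vertex 0.00 16.00 9.00
    endloop
  endfacet
  facet normal 0.0000 -1.0000 0.0000
    outer loop
      vertex 0.00 0.00 0.00
      vertex 6.00 0.00 0.00
      vertex 6.00 0.00 9.00
    endloop
  endfacet
  facet normal 0.0000 -1.0000 0.0000
    outer loop
      vertex 0.00 0.00 0.00
      vertex 6.00 0.00 9.00
      vertex 0.00 0.00 9.00
    endloop
  endfacet
  facet normal 0.0000 1.0000 0.0000
    outer loop
      vertex 6.00 16.00 9.00
      vertex 6.00 16.00 0.00
      vertex 0.00 16.00 0.00
    endloop
  endfacet
  facet normal 0.0000 1.0000 0.0000
    outer loop
      vertex 0.00 16.00 9.00
      vertex 6.00 16.00 9.00
      vertex 0.00 16.00 0.00
    endloop
  endfacet
  facet normal -1.0000 0.0000 0.0000
    outer loop
      vertex 0.00 16.00 9.00
      vertex 0.00 16.00 0.00
      vertex 0.00 0.00 0.00
    endloop
  endfacet
  facet normal -1.0000 0.0000 0.0000
    outer loop
      vertex 0.00 0.00 9.00
      vertex 0.00 16.00 9.00
      vertex 0.00 0.00 0.00
    endloop
  endfacet
  facet normal 1.0000 0.0000 0.0000
    outer loop
      vertex 6.00 0.00 0.00
      vertex 6.00 16.00 0.00
      vertex 6.00 16.00 9.00
    endloop
  endfacet
  facet normal 1.0000 0.0000 0.0000
    outer loop
      vertex 6.00 0.00 0.00
      vertex 6.00 16.00 9.00
      vertex 6.00 0.00 9.00
    endloop
  endfacet
endsolid part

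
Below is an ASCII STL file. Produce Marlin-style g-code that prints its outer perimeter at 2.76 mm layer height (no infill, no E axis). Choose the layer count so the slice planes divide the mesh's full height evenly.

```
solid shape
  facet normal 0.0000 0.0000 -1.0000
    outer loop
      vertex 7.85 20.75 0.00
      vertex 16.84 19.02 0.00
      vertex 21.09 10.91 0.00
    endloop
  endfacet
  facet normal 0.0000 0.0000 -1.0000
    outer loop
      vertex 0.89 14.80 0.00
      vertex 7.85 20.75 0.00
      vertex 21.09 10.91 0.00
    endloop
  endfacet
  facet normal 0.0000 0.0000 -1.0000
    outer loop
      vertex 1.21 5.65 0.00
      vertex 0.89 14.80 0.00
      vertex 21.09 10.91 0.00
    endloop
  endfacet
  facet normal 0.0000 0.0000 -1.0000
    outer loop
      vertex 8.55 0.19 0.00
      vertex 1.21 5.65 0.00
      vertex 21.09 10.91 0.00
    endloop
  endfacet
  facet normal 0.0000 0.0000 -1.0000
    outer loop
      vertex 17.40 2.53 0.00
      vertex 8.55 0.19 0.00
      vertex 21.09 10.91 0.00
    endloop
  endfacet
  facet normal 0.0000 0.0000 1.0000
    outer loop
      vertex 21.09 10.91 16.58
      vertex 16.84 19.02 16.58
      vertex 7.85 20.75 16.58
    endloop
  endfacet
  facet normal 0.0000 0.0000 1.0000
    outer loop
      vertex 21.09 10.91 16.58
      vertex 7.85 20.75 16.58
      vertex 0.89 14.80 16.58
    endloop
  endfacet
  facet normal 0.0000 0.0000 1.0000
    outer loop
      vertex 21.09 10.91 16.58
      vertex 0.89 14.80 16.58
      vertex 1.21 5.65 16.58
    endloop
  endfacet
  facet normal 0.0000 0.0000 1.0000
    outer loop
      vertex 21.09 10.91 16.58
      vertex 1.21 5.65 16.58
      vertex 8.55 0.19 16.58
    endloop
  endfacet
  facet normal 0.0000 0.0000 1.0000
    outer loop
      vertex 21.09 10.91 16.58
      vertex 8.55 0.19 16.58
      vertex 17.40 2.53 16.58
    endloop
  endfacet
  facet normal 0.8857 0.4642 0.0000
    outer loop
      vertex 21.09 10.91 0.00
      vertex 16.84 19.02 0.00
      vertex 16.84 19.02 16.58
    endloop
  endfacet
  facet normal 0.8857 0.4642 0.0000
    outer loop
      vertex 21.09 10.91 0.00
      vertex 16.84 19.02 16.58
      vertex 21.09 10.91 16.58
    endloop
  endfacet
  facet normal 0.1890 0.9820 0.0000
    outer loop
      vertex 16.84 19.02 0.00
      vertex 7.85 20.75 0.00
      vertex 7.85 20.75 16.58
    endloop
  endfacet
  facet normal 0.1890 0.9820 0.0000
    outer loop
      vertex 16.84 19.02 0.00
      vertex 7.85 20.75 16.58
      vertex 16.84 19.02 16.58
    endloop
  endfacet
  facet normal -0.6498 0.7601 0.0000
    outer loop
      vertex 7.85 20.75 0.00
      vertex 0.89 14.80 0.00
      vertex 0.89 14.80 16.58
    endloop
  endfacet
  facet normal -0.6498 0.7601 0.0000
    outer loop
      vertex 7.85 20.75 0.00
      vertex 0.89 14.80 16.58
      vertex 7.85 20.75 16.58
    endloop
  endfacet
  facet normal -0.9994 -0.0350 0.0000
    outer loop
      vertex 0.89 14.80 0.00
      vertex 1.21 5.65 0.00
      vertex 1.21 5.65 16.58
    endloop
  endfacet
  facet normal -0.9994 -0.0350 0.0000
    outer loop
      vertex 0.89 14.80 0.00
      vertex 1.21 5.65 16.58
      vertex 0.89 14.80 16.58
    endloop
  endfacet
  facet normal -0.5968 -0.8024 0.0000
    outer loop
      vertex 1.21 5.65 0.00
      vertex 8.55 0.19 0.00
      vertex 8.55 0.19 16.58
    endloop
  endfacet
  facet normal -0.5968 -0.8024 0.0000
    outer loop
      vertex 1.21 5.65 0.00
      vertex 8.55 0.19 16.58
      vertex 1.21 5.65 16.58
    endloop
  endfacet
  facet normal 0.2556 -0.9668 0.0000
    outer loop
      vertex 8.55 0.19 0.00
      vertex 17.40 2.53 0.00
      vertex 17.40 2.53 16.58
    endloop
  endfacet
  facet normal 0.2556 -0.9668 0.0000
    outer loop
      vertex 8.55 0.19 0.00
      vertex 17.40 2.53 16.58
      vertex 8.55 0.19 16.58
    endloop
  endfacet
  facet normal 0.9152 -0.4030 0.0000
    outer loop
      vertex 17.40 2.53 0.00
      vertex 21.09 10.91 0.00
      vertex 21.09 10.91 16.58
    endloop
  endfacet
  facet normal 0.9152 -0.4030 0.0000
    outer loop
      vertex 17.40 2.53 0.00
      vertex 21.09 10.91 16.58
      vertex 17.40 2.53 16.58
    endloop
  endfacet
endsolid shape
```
; perimeter-only toolpath
G21 ; units = mm
G90 ; absolute positioning
G28 ; home
; layer 1
G0 Z2.76
G0 X21.09 Y10.91
G1 X16.84 Y19.02
G1 X7.85 Y20.75
G1 X0.89 Y14.80
G1 X1.21 Y5.65
G1 X8.55 Y0.19
G1 X17.40 Y2.53
G1 X21.09 Y10.91
; layer 2
G0 Z5.53
G0 X21.09 Y10.91
G1 X16.84 Y19.02
G1 X7.85 Y20.75
G1 X0.89 Y14.80
G1 X1.21 Y5.65
G1 X8.55 Y0.19
G1 X17.40 Y2.53
G1 X21.09 Y10.91
; layer 3
G0 Z8.29
G0 X21.09 Y10.91
G1 X16.84 Y19.02
G1 X7.85 Y20.75
G1 X0.89 Y14.80
G1 X1.21 Y5.65
G1 X8.55 Y0.19
G1 X17.40 Y2.53
G1 X21.09 Y10.91
; layer 4
G0 Z11.05
G0 X21.09 Y10.91
G1 X16.84 Y19.02
G1 X7.85 Y20.75
G1 X0.89 Y14.80
G1 X1.21 Y5.65
G1 X8.55 Y0.19
G1 X17.40 Y2.53
G1 X21.09 Y10.91
; layer 5
G0 Z13.82
G0 X21.09 Y10.91
G1 X16.84 Y19.02
G1 X7.85 Y20.75
G1 X0.89 Y14.80
G1 X1.21 Y5.65
G1 X8.55 Y0.19
G1 X17.40 Y2.53
G1 X21.09 Y10.91
; layer 6
G0 Z16.58
G0 X21.09 Y10.91
G1 X16.84 Y19.02
G1 X7.85 Y20.75
G1 X0.89 Y14.80
G1 X1.21 Y5.65
G1 X8.55 Y0.19
G1 X17.40 Y2.53
G1 X21.09 Y10.91
M2 ; end

The solid is a regular 7-sided prism (a cylinder approximated with 7 flat sides), circumscribed radius ≈ 10.6 mm, height ≈ 16.6 mm. Slicing at Δz = 2.76 mm — 6 equal slices spanning the solid's height, so layer i sits at z = i·h/6 — gives 6 non-empty perimeters. Each is a 7-segment closed polygon; G0 lifts to the layer z and rapids to the start vertex, then G1 traces the edges.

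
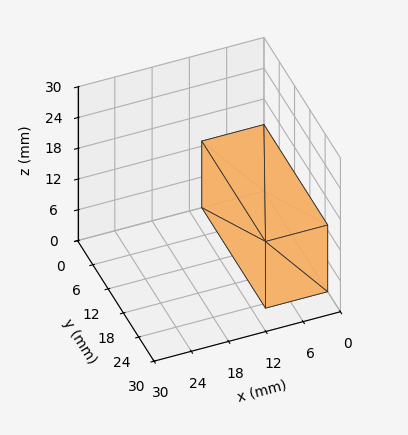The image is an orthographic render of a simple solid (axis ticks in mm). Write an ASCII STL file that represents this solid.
Reading the render: the shape is a rectangular box, roughly 10 × 25 mm footprint and 13 mm tall (dimensions read to the nearest mm from the axis ticks). For the STL, each face is triangulated and given an outward normal.

solid part
  facet normal 0.0000 0.0000 -1.0000
    outer loop
      vertex 10.000 25.000 0.000
      vertex 10.000 0.000 0.000
      vertex 0.000 0.000 0.000
    endloop
  endfacet
  facet normal 0.0000 0.0000 -1.0000
    outer loop
      vertex 0.000 25.000 0.000
      vertex 10.000 25.000 0.000
      vertex 0.000 0.000 0.000
    endloop
  endfacet
  facet normal 0.0000 0.0000 1.0000
    outer loop
      vertex 0.000 0.000 13.000
      vertex 10.000 0.000 13.000
      vertex 10.000 25.000 13.000
    endloop
  endfacet
  facet normal 0.0000 0.0000 1.0000
    outer loop
      vertex 0.000 0.000 13.000
      vertex 10.000 25.000 13.000
      vertex 0.000 25.000 13.000
    endloop
  endfacet
  facet normal 0.0000 -1.0000 0.0000
    outer loop
      vertex 0.000 0.000 0.000
      vertex 10.000 0.000 0.000
      vertex 10.000 0.000 13.000
    endloop
  endfacet
  facet normal 0.0000 -1.0000 0.0000
    outer loop
      vertex 0.000 0.000 0.000
      vertex 10.000 0.000 13.000
      vertex 0.000 0.000 13.000
    endloop
  endfacet
  facet normal 0.0000 1.0000 0.0000
    outer loop
      vertex 10.000 25.000 13.000
      vertex 10.000 25.000 0.000
      vertex 0.000 25.000 0.000
    endloop
  endfacet
  facet normal 0.0000 1.0000 0.0000
    outer loop
      vertex 0.000 25.000 13.000
      vertex 10.000 25.000 13.000
      vertex 0.000 25.000 0.000
    endloop
  endfacet
  facet normal -1.0000 0.0000 0.0000
    outer loop
      vertex 0.000 25.000 13.000
      vertex 0.000 25.000 0.000
      vertex 0.000 0.000 0.000
    endloop
  endfacet
  facet normal -1.0000 0.0000 0.0000
    outer loop
      vertex 0.000 0.000 13.000
      vertex 0.000 25.000 13.000
      vertex 0.000 0.000 0.000
    endloop
  endfacet
  facet normal 1.0000 0.0000 0.0000
    outer loop
      vertex 10.000 0.000 0.000
      vertex 10.000 25.000 0.000
      vertex 10.000 25.000 13.000
    endloop
  endfacet
  facet normal 1.0000 0.0000 0.0000
    outer loop
      vertex 10.000 0.000 0.000
      vertex 10.000 25.000 13.000
      vertex 10.000 0.000 13.000
    endloop
  endfacet
endsolid part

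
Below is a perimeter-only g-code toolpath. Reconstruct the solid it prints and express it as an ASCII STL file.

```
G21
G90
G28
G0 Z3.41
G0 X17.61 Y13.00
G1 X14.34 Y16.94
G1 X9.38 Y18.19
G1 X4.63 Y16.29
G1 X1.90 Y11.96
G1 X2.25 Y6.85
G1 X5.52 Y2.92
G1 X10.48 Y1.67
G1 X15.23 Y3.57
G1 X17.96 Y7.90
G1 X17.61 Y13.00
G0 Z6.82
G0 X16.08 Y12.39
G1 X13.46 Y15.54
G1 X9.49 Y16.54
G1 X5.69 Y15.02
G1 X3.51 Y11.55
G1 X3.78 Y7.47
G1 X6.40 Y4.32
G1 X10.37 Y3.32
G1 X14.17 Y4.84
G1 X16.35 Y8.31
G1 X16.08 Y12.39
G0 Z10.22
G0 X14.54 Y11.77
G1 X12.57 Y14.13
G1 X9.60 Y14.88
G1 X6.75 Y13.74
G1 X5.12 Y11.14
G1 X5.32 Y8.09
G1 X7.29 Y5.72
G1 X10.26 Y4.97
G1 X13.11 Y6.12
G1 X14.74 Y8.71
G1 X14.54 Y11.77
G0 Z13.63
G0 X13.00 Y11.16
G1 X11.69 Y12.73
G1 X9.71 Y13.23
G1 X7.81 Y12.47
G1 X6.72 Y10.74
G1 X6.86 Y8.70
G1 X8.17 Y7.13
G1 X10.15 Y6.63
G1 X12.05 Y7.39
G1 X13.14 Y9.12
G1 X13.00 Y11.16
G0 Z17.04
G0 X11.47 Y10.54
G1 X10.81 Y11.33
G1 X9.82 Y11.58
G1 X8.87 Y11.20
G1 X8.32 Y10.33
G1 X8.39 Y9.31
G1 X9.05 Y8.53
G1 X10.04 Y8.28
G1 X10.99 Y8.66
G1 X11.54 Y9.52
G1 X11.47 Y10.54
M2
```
solid part
  facet normal 0.0000 0.0000 -1.0000
    outer loop
      vertex 9.27 19.84 0.00
      vertex 15.22 18.34 0.00
      vertex 19.15 13.62 0.00
    endloop
  endfacet
  facet normal 0.0000 0.0000 -1.0000
    outer loop
      vertex 3.57 17.56 0.00
      vertex 9.27 19.84 0.00
      vertex 19.15 13.62 0.00
    endloop
  endfacet
  facet normal 0.0000 0.0000 -1.0000
    outer loop
      vertex 0.30 12.36 0.00
      vertex 3.57 17.56 0.00
      vertex 19.15 13.62 0.00
    endloop
  endfacet
  facet normal 0.0000 0.0000 -1.0000
    outer loop
      vertex 0.71 6.24 0.00
      vertex 0.30 12.36 0.00
      vertex 19.15 13.62 0.00
    endloop
  endfacet
  facet normal 0.0000 0.0000 -1.0000
    outer loop
      vertex 4.64 1.52 0.00
      vertex 0.71 6.24 0.00
      vertex 19.15 13.62 0.00
    endloop
  endfacet
  facet normal 0.0000 0.0000 -1.0000
    outer loop
      vertex 10.59 0.02 0.00
      vertex 4.64 1.52 0.00
      vertex 19.15 13.62 0.00
    endloop
  endfacet
  facet normal 0.0000 0.0000 -1.0000
    outer loop
      vertex 16.29 2.30 0.00
      vertex 10.59 0.02 0.00
      vertex 19.15 13.62 0.00
    endloop
  endfacet
  facet normal 0.0000 0.0000 -1.0000
    outer loop
      vertex 19.56 7.50 0.00
      vertex 16.29 2.30 0.00
      vertex 19.15 13.62 0.00
    endloop
  endfacet
  facet normal 0.6977 0.5809 0.4194
    outer loop
      vertex 19.15 13.62 0.00
      vertex 15.22 18.34 0.00
      vertex 9.93 9.93 20.45
    endloop
  endfacet
  facet normal 0.2219 0.8803 0.4194
    outer loop
      vertex 15.22 18.34 0.00
      vertex 9.27 19.84 0.00
      vertex 9.93 9.93 20.45
    endloop
  endfacet
  facet normal -0.3372 0.8429 0.4193
    outer loop
      vertex 9.27 19.84 0.00
      vertex 3.57 17.56 0.00
      vertex 9.93 9.93 20.45
    endloop
  endfacet
  facet normal -0.7685 0.4833 0.4193
    outer loop
      vertex 3.57 17.56 0.00
      vertex 0.30 12.36 0.00
      vertex 9.93 9.93 20.45
    endloop
  endfacet
  facet normal -0.9058 -0.0607 0.4193
    outer loop
      vertex 0.30 12.36 0.00
      vertex 0.71 6.24 0.00
      vertex 9.93 9.93 20.45
    endloop
  endfacet
  facet normal -0.6977 -0.5809 0.4194
    outer loop
      vertex 0.71 6.24 0.00
      vertex 4.64 1.52 0.00
      vertex 9.93 9.93 20.45
    endloop
  endfacet
  facet normal -0.2219 -0.8803 0.4194
    outer loop
      vertex 4.64 1.52 0.00
      vertex 10.59 0.02 0.00
      vertex 9.93 9.93 20.45
    endloop
  endfacet
  facet normal 0.3372 -0.8429 0.4193
    outer loop
      vertex 10.59 0.02 0.00
      vertex 16.29 2.30 0.00
      vertex 9.93 9.93 20.45
    endloop
  endfacet
  facet normal 0.7685 -0.4833 0.4193
    outer loop
      vertex 16.29 2.30 0.00
      vertex 19.56 7.50 0.00
      vertex 9.93 9.93 20.45
    endloop
  endfacet
  facet normal 0.9058 0.0607 0.4193
    outer loop
      vertex 19.56 7.50 0.00
      vertex 19.15 13.62 0.00
      vertex 9.93 9.93 20.45
    endloop
  endfacet
endsolid part

The G0 Z moves step by Δz≈3.41 mm. The G1 loops shrink linearly with z, so the solid tapers from its base footprint up to z≈20.4. Closing with a flat bottom cap and the tapered top and triangulating gives 18 facets — a regular 10-sided pyramid, base circumscribed radius ≈ 9.93 mm, apex at z ≈ 20.4 mm.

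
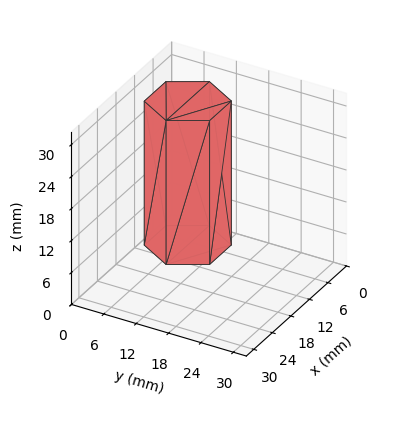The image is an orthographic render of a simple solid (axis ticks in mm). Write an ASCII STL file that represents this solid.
Reading the render: the shape is a regular 6-sided prism (a cylinder approximated with 6 flat sides), circumscribed radius ≈ 7 mm, height ≈ 27 mm (dimensions read to the nearest mm from the axis ticks). For the STL, each face is triangulated and given an outward normal.

solid part
  facet normal 0.0000 0.0000 -1.0000
    outer loop
      vertex 3.50 13.06 0.00
      vertex 10.50 13.06 0.00
      vertex 14.00 7.00 0.00
    endloop
  endfacet
  facet normal 0.0000 0.0000 -1.0000
    outer loop
      vertex 0.00 7.00 0.00
      vertex 3.50 13.06 0.00
      vertex 14.00 7.00 0.00
    endloop
  endfacet
  facet normal 0.0000 0.0000 -1.0000
    outer loop
      vertex 3.50 0.94 0.00
      vertex 0.00 7.00 0.00
      vertex 14.00 7.00 0.00
    endloop
  endfacet
  facet normal 0.0000 0.0000 -1.0000
    outer loop
      vertex 10.50 0.94 0.00
      vertex 3.50 0.94 0.00
      vertex 14.00 7.00 0.00
    endloop
  endfacet
  facet normal 0.0000 0.0000 1.0000
    outer loop
      vertex 14.00 7.00 27.00
      vertex 10.50 13.06 27.00
      vertex 3.50 13.06 27.00
    endloop
  endfacet
  facet normal 0.0000 0.0000 1.0000
    outer loop
      vertex 14.00 7.00 27.00
      vertex 3.50 13.06 27.00
      vertex 0.00 7.00 27.00
    endloop
  endfacet
  facet normal 0.0000 0.0000 1.0000
    outer loop
      vertex 14.00 7.00 27.00
      vertex 0.00 7.00 27.00
      vertex 3.50 0.94 27.00
    endloop
  endfacet
  facet normal 0.0000 0.0000 1.0000
    outer loop
      vertex 14.00 7.00 27.00
      vertex 3.50 0.94 27.00
      vertex 10.50 0.94 27.00
    endloop
  endfacet
  facet normal 0.8659 0.5001 0.0000
    outer loop
      vertex 14.00 7.00 0.00
      vertex 10.50 13.06 0.00
      vertex 10.50 13.06 27.00
    endloop
  endfacet
  facet normal 0.8659 0.5001 0.0000
    outer loop
      vertex 14.00 7.00 0.00
      vertex 10.50 13.06 27.00
      vertex 14.00 7.00 27.00
    endloop
  endfacet
  facet normal 0.0000 1.0000 0.0000
    outer loop
      vertex 10.50 13.06 0.00
      vertex 3.50 13.06 0.00
      vertex 3.50 13.06 27.00
    endloop
  endfacet
  facet normal 0.0000 1.0000 0.0000
    outer loop
      vertex 10.50 13.06 0.00
      vertex 3.50 13.06 27.00
      vertex 10.50 13.06 27.00
    endloop
  endfacet
  facet normal -0.8659 0.5001 0.0000
    outer loop
      vertex 3.50 13.06 0.00
      vertex 0.00 7.00 0.00
      vertex 0.00 7.00 27.00
    endloop
  endfacet
  facet normal -0.8659 0.5001 0.0000
    outer loop
      vertex 3.50 13.06 0.00
      vertex 0.00 7.00 27.00
      vertex 3.50 13.06 27.00
    endloop
  endfacet
  facet normal -0.8659 -0.5001 0.0000
    outer loop
      vertex 0.00 7.00 0.00
      vertex 3.50 0.94 0.00
      vertex 3.50 0.94 27.00
    endloop
  endfacet
  facet normal -0.8659 -0.5001 0.0000
    outer loop
      vertex 0.00 7.00 0.00
      vertex 3.50 0.94 27.00
      vertex 0.00 7.00 27.00
    endloop
  endfacet
  facet normal 0.0000 -1.0000 0.0000
    outer loop
      vertex 3.50 0.94 0.00
      vertex 10.50 0.94 0.00
      vertex 10.50 0.94 27.00
    endloop
  endfacet
  facet normal 0.0000 -1.0000 0.0000
    outer loop
      vertex 3.50 0.94 0.00
      vertex 10.50 0.94 27.00
      vertex 3.50 0.94 27.00
    endloop
  endfacet
  facet normal 0.8659 -0.5001 0.0000
    outer loop
      vertex 10.50 0.94 0.00
      vertex 14.00 7.00 0.00
      vertex 14.00 7.00 27.00
    endloop
  endfacet
  facet normal 0.8659 -0.5001 0.0000
    outer loop
      vertex 10.50 0.94 0.00
      vertex 14.00 7.00 27.00
      vertex 10.50 0.94 27.00
    endloop
  endfacet
endsolid part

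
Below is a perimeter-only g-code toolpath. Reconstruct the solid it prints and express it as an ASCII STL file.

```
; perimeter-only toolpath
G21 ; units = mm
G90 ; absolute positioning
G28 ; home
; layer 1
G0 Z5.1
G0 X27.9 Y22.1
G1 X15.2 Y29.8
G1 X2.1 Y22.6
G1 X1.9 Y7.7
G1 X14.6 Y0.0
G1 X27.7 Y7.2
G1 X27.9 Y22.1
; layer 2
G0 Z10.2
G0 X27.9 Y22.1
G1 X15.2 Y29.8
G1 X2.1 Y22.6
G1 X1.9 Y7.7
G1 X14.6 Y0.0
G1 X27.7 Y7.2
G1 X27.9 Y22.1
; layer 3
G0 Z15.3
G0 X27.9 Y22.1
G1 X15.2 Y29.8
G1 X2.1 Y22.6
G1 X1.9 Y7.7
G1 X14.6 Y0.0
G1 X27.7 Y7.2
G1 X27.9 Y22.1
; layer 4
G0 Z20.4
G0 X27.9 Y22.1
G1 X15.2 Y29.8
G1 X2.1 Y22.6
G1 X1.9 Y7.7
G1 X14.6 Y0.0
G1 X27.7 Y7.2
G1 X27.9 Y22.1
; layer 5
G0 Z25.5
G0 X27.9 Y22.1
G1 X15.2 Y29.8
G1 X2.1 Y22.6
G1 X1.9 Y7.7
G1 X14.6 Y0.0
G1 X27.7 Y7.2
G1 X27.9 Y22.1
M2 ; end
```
solid part
  facet normal 0.0000 0.0000 -1.0000
    outer loop
      vertex 2.1 22.6 0.0
      vertex 15.2 29.8 0.0
      vertex 27.9 22.1 0.0
    endloop
  endfacet
  facet normal 0.0000 0.0000 -1.0000
    outer loop
      vertex 1.9 7.7 0.0
      vertex 2.1 22.6 0.0
      vertex 27.9 22.1 0.0
    endloop
  endfacet
  facet normal 0.0000 0.0000 -1.0000
    outer loop
      vertex 14.6 0.0 0.0
      vertex 1.9 7.7 0.0
      vertex 27.9 22.1 0.0
    endloop
  endfacet
  facet normal 0.0000 0.0000 -1.0000
    outer loop
      vertex 27.7 7.2 0.0
      vertex 14.6 0.0 0.0
      vertex 27.9 22.1 0.0
    endloop
  endfacet
  facet normal 0.0000 0.0000 1.0000
    outer loop
      vertex 27.9 22.1 25.5
      vertex 15.2 29.8 25.5
      vertex 2.1 22.6 25.5
    endloop
  endfacet
  facet normal 0.0000 0.0000 1.0000
    outer loop
      vertex 27.9 22.1 25.5
      vertex 2.1 22.6 25.5
      vertex 1.9 7.7 25.5
    endloop
  endfacet
  facet normal 0.0000 0.0000 1.0000
    outer loop
      vertex 27.9 22.1 25.5
      vertex 1.9 7.7 25.5
      vertex 14.6 0.0 25.5
    endloop
  endfacet
  facet normal 0.0000 0.0000 1.0000
    outer loop
      vertex 27.9 22.1 25.5
      vertex 14.6 0.0 25.5
      vertex 27.7 7.2 25.5
    endloop
  endfacet
  facet normal 0.5185 0.8551 0.0000
    outer loop
      vertex 27.9 22.1 0.0
      vertex 15.2 29.8 0.0
      vertex 15.2 29.8 25.5
    endloop
  endfacet
  facet normal 0.5185 0.8551 0.0000
    outer loop
      vertex 27.9 22.1 0.0
      vertex 15.2 29.8 25.5
      vertex 27.9 22.1 25.5
    endloop
  endfacet
  facet normal -0.4817 0.8764 0.0000
    outer loop
      vertex 15.2 29.8 0.0
      vertex 2.1 22.6 0.0
      vertex 2.1 22.6 25.5
    endloop
  endfacet
  facet normal -0.4817 0.8764 0.0000
    outer loop
      vertex 15.2 29.8 0.0
      vertex 2.1 22.6 25.5
      vertex 15.2 29.8 25.5
    endloop
  endfacet
  facet normal -0.9999 0.0134 0.0000
    outer loop
      vertex 2.1 22.6 0.0
      vertex 1.9 7.7 0.0
      vertex 1.9 7.7 25.5
    endloop
  endfacet
  facet normal -0.9999 0.0134 0.0000
    outer loop
      vertex 2.1 22.6 0.0
      vertex 1.9 7.7 25.5
      vertex 2.1 22.6 25.5
    endloop
  endfacet
  facet normal -0.5185 -0.8551 0.0000
    outer loop
      vertex 1.9 7.7 0.0
      vertex 14.6 0.0 0.0
      vertex 14.6 0.0 25.5
    endloop
  endfacet
  facet normal -0.5185 -0.8551 0.0000
    outer loop
      vertex 1.9 7.7 0.0
      vertex 14.6 0.0 25.5
      vertex 1.9 7.7 25.5
    endloop
  endfacet
  facet normal 0.4817 -0.8764 0.0000
    outer loop
      vertex 14.6 0.0 0.0
      vertex 27.7 7.2 0.0
      vertex 27.7 7.2 25.5
    endloop
  endfacet
  facet normal 0.4817 -0.8764 0.0000
    outer loop
      vertex 14.6 0.0 0.0
      vertex 27.7 7.2 25.5
      vertex 14.6 0.0 25.5
    endloop
  endfacet
  facet normal 0.9999 -0.0134 0.0000
    outer loop
      vertex 27.7 7.2 0.0
      vertex 27.9 22.1 0.0
      vertex 27.9 22.1 25.5
    endloop
  endfacet
  facet normal 0.9999 -0.0134 0.0000
    outer loop
      vertex 27.7 7.2 0.0
      vertex 27.9 22.1 25.5
      vertex 27.7 7.2 25.5
    endloop
  endfacet
endsolid part

The G0 Z moves step by Δz≈5.1 mm. Every layer's G1 loop is the same polygon, so the solid is a straight extrusion of it from z=0 to z≈25.5. Closing with flat bottom and top caps and triangulating gives 20 facets — a regular 6-sided prism (a cylinder approximated with 6 flat sides), circumscribed radius ≈ 14.9 mm, height ≈ 25.5 mm.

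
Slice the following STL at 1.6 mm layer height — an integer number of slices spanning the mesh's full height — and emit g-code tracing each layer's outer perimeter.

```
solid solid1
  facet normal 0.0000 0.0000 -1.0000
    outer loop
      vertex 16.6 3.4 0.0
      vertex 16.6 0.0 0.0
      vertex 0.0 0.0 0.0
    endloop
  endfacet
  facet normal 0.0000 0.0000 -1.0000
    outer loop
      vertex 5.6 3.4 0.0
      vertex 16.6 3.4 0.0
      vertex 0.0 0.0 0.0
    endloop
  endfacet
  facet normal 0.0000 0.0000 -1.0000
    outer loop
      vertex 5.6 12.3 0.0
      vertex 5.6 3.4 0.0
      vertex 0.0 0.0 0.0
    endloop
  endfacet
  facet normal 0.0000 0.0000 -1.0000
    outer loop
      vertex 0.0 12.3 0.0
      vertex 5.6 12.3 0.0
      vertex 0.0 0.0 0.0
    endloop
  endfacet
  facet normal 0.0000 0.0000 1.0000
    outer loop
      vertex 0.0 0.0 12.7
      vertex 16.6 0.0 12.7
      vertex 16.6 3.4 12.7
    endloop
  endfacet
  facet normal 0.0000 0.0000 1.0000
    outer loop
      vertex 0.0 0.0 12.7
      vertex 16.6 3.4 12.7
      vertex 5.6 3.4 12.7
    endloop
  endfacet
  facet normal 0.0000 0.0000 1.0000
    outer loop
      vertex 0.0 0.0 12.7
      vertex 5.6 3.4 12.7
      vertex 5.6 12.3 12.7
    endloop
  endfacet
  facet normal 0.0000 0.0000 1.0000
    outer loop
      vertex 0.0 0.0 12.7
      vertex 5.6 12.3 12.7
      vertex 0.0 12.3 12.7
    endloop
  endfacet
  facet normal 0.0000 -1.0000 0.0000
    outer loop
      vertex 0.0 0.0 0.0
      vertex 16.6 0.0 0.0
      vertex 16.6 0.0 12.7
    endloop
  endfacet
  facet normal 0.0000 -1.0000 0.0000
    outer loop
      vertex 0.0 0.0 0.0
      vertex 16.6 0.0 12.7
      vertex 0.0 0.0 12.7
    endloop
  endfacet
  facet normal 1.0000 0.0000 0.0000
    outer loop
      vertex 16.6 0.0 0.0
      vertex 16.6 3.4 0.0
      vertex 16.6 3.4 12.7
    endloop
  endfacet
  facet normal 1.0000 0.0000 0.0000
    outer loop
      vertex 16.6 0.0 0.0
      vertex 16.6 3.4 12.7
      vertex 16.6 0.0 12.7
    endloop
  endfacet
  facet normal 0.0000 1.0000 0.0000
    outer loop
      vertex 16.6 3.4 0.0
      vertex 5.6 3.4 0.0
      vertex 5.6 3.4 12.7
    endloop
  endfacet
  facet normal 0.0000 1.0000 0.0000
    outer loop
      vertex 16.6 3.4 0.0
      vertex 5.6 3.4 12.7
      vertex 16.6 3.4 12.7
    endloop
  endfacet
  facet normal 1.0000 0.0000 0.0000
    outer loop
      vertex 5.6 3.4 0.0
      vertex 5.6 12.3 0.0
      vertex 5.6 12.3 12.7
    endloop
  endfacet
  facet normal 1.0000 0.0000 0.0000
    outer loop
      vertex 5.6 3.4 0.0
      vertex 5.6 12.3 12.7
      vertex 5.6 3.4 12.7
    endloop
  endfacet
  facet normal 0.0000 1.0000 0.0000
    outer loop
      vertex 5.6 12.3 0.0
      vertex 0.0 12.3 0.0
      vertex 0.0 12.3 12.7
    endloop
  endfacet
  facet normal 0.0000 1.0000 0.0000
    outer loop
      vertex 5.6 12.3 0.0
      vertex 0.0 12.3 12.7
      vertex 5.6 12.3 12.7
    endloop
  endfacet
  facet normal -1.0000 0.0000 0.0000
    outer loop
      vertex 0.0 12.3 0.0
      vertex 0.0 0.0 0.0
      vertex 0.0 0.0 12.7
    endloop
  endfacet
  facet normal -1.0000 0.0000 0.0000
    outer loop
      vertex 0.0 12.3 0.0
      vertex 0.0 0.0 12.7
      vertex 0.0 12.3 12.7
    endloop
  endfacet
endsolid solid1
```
; perimeter-only toolpath
G21 ; units = mm
G90 ; absolute positioning
G28 ; home
; layer 1
G0 Z1.6
G0 X0.0 Y0.0
G1 X16.6 Y0.0
G1 X16.6 Y3.4
G1 X5.6 Y3.4
G1 X5.6 Y12.3
G1 X0.0 Y12.3
G1 X0.0 Y0.0
; layer 2
G0 Z3.2
G0 X0.0 Y0.0
G1 X16.6 Y0.0
G1 X16.6 Y3.4
G1 X5.6 Y3.4
G1 X5.6 Y12.3
G1 X0.0 Y12.3
G1 X0.0 Y0.0
; layer 3
G0 Z4.8
G0 X0.0 Y0.0
G1 X16.6 Y0.0
G1 X16.6 Y3.4
G1 X5.6 Y3.4
G1 X5.6 Y12.3
G1 X0.0 Y12.3
G1 X0.0 Y0.0
; layer 4
G0 Z6.3
G0 X0.0 Y0.0
G1 X16.6 Y0.0
G1 X16.6 Y3.4
G1 X5.6 Y3.4
G1 X5.6 Y12.3
G1 X0.0 Y12.3
G1 X0.0 Y0.0
; layer 5
G0 Z7.9
G0 X0.0 Y0.0
G1 X16.6 Y0.0
G1 X16.6 Y3.4
G1 X5.6 Y3.4
G1 X5.6 Y12.3
G1 X0.0 Y12.3
G1 X0.0 Y0.0
; layer 6
G0 Z9.5
G0 X0.0 Y0.0
G1 X16.6 Y0.0
G1 X16.6 Y3.4
G1 X5.6 Y3.4
G1 X5.6 Y12.3
G1 X0.0 Y12.3
G1 X0.0 Y0.0
; layer 7
G0 Z11.1
G0 X0.0 Y0.0
G1 X16.6 Y0.0
G1 X16.6 Y3.4
G1 X5.6 Y3.4
G1 X5.6 Y12.3
G1 X0.0 Y12.3
G1 X0.0 Y0.0
; layer 8
G0 Z12.7
G0 X0.0 Y0.0
G1 X16.6 Y0.0
G1 X16.6 Y3.4
G1 X5.6 Y3.4
G1 X5.6 Y12.3
G1 X0.0 Y12.3
G1 X0.0 Y0.0
M2 ; end

The solid is an L-shaped prism: outer 16.6 × 12.3 mm, arm thicknesses ≈ 3.4 mm (horizontal) and 5.6 mm (vertical), extruded 12.7 mm in z. Slicing at Δz = 1.6 mm — 8 equal slices spanning the solid's height, so layer i sits at z = i·h/8 — gives 8 non-empty perimeters. Each is a 6-segment closed polygon; G0 lifts to the layer z and rapids to the start vertex, then G1 traces the edges.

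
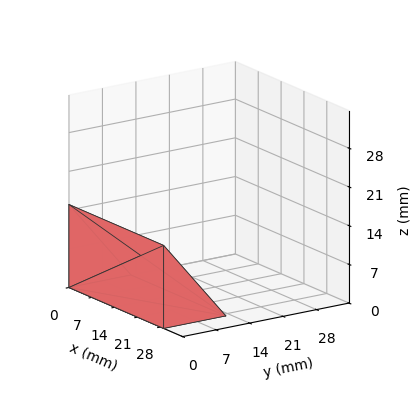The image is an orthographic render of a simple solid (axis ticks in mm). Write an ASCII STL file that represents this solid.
Reading the render: the shape is a wedge (ramp): 29 × 13 mm base, rising to 15 mm along the y=0 edge and sloping linearly to z=0 at y=13 (dimensions read to the nearest mm from the axis ticks). For the STL, each face is triangulated and given an outward normal.

solid part
  facet normal 0.0000 0.0000 -1.0000
    outer loop
      vertex 29.00 13.00 0.00
      vertex 29.00 0.00 0.00
      vertex 0.00 0.00 0.00
    endloop
  endfacet
  facet normal 0.0000 0.0000 -1.0000
    outer loop
      vertex 0.00 13.00 0.00
      vertex 29.00 13.00 0.00
      vertex 0.00 0.00 0.00
    endloop
  endfacet
  facet normal 0.0000 -1.0000 0.0000
    outer loop
      vertex 0.00 0.00 0.00
      vertex 29.00 0.00 0.00
      vertex 29.00 0.00 15.00
    endloop
  endfacet
  facet normal 0.0000 -1.0000 0.0000
    outer loop
      vertex 0.00 0.00 0.00
      vertex 29.00 0.00 15.00
      vertex 0.00 0.00 15.00
    endloop
  endfacet
  facet normal 0.0000 0.7557 0.6549
    outer loop
      vertex 0.00 0.00 15.00
      vertex 29.00 0.00 15.00
      vertex 29.00 13.00 0.00
    endloop
  endfacet
  facet normal 0.0000 0.7557 0.6549
    outer loop
      vertex 0.00 0.00 15.00
      vertex 29.00 13.00 0.00
      vertex 0.00 13.00 0.00
    endloop
  endfacet
  facet normal -1.0000 0.0000 0.0000
    outer loop
      vertex 0.00 0.00 15.00
      vertex 0.00 13.00 0.00
      vertex 0.00 0.00 0.00
    endloop
  endfacet
  facet normal 1.0000 0.0000 0.0000
    outer loop
      vertex 29.00 0.00 0.00
      vertex 29.00 13.00 0.00
      vertex 29.00 0.00 15.00
    endloop
  endfacet
endsolid part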